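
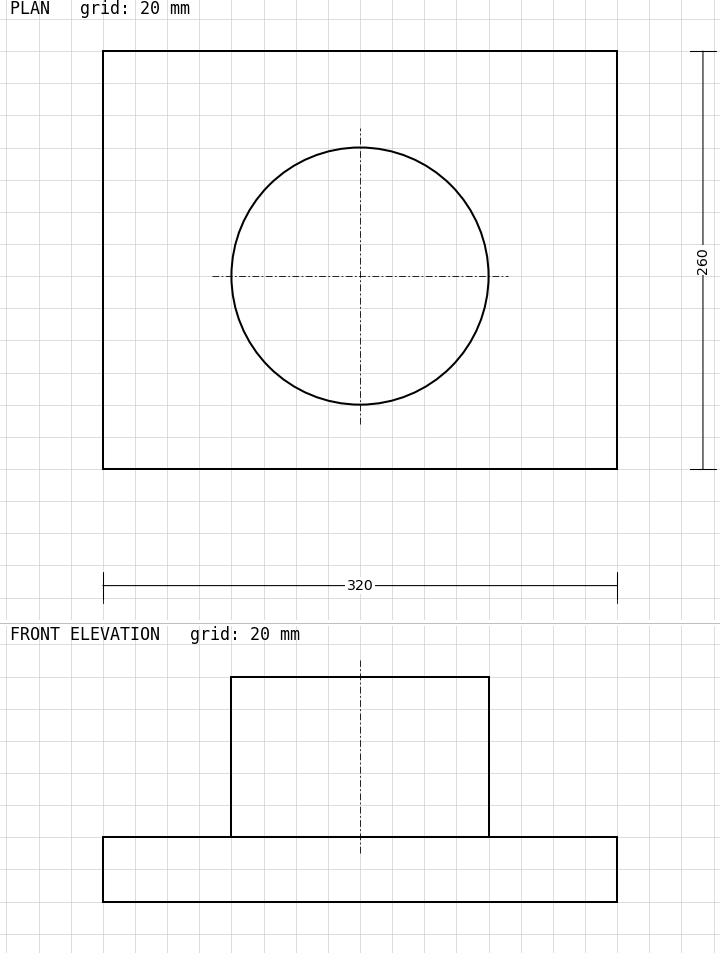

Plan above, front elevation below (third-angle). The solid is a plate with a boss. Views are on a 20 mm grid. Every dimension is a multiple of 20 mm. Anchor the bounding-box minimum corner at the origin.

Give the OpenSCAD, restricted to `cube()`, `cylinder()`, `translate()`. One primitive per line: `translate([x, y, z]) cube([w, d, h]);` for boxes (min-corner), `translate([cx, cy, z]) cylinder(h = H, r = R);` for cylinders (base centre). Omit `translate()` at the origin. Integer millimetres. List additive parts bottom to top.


cube([320, 260, 40]);
translate([160, 120, 40]) cylinder(h = 100, r = 80);


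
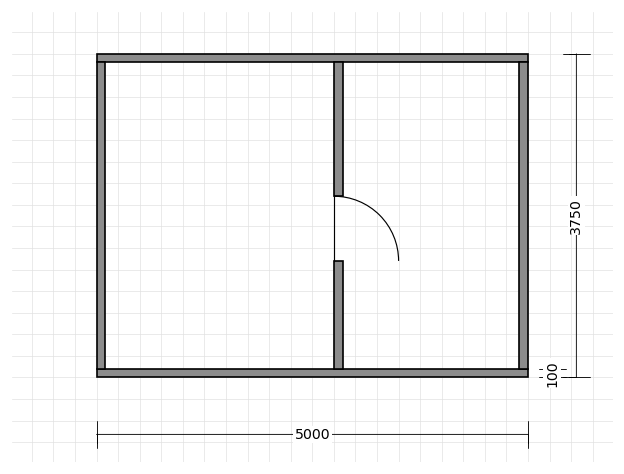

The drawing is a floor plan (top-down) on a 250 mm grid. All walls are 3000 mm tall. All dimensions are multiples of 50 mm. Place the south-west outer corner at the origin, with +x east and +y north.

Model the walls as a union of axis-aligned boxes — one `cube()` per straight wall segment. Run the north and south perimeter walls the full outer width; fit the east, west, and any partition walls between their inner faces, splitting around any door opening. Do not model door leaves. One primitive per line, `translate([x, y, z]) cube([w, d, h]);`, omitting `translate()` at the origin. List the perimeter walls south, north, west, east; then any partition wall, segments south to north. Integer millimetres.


cube([5000, 100, 3000]);
translate([0, 3650, 0]) cube([5000, 100, 3000]);
translate([0, 100, 0]) cube([100, 3550, 3000]);
translate([4900, 100, 0]) cube([100, 3550, 3000]);
translate([2750, 100, 0]) cube([100, 1250, 3000]);
translate([2750, 2100, 0]) cube([100, 1550, 3000]);


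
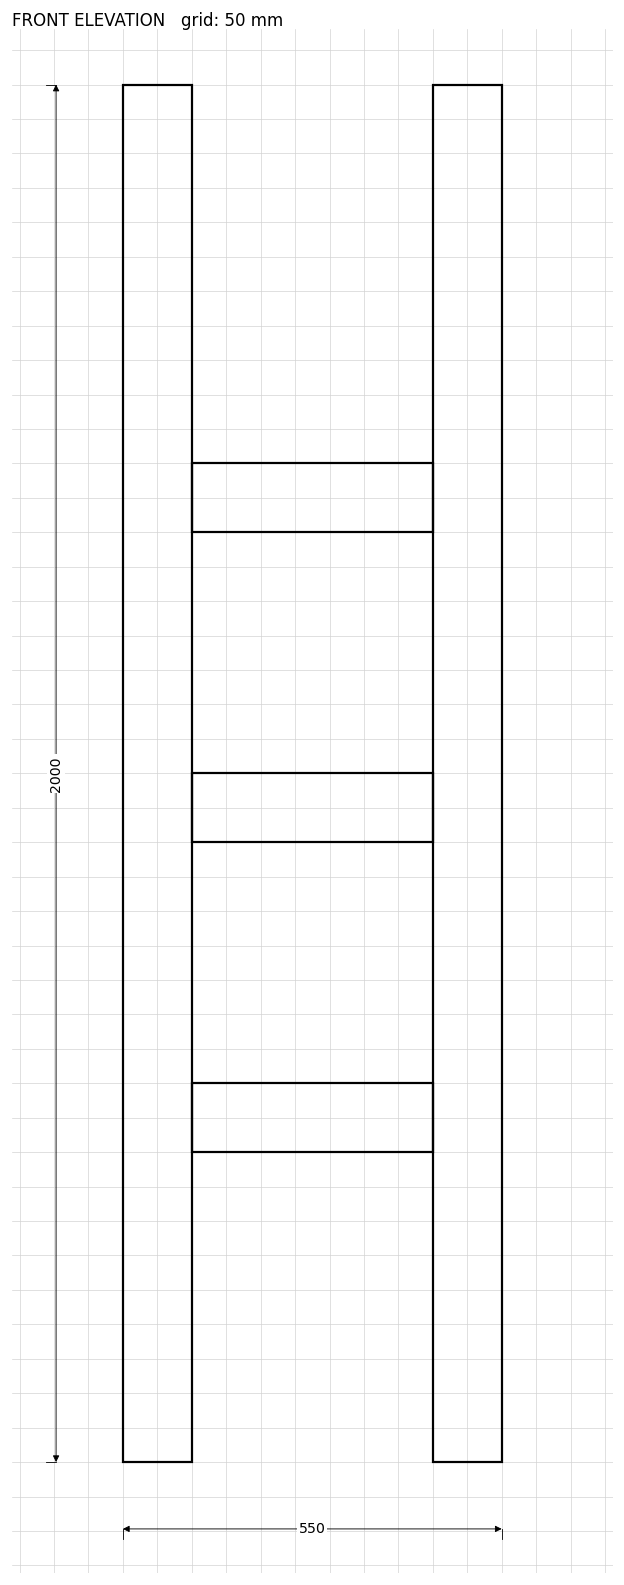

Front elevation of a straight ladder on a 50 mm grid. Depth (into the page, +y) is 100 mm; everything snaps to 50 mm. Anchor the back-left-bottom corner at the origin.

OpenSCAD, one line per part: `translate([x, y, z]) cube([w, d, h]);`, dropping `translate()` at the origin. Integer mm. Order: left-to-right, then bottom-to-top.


cube([100, 100, 2000]);
translate([100, 0, 450]) cube([350, 100, 100]);
translate([100, 0, 900]) cube([350, 100, 100]);
translate([100, 0, 1350]) cube([350, 100, 100]);
translate([450, 0, 0]) cube([100, 100, 2000]);


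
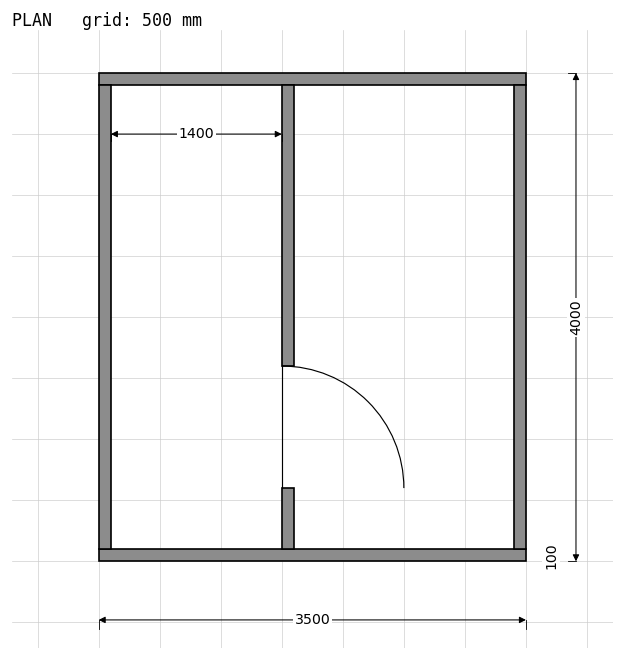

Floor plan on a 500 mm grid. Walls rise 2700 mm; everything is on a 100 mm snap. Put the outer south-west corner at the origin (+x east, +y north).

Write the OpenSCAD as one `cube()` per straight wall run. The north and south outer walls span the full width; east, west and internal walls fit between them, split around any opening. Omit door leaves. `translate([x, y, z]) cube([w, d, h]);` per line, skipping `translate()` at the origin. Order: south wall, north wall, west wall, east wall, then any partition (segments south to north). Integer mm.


cube([3500, 100, 2700]);
translate([0, 3900, 0]) cube([3500, 100, 2700]);
translate([0, 100, 0]) cube([100, 3800, 2700]);
translate([3400, 100, 0]) cube([100, 3800, 2700]);
translate([1500, 100, 0]) cube([100, 500, 2700]);
translate([1500, 1600, 0]) cube([100, 2300, 2700]);


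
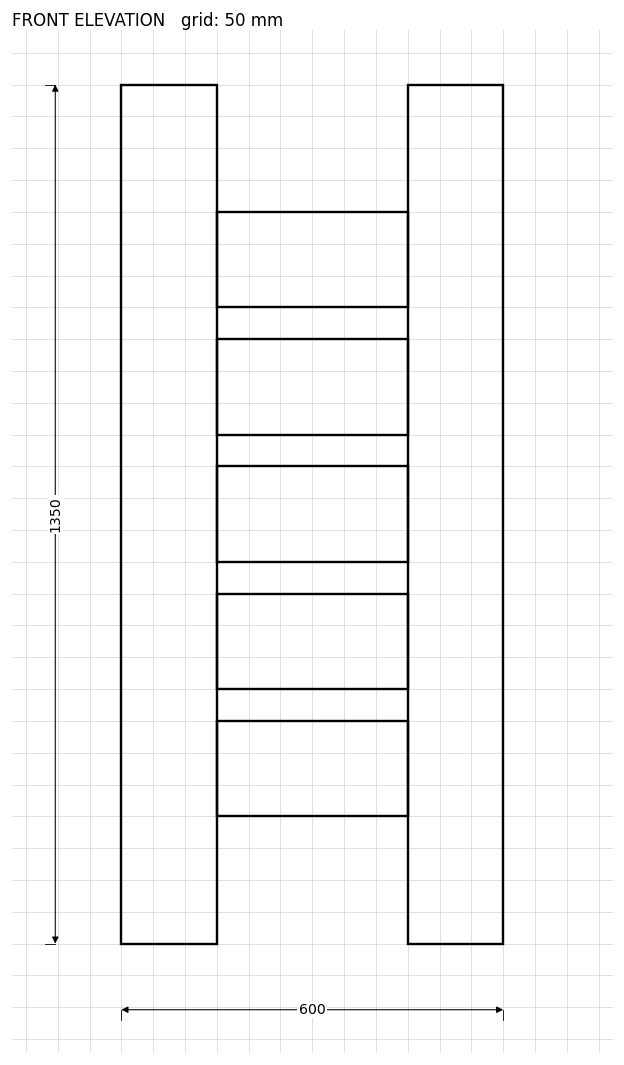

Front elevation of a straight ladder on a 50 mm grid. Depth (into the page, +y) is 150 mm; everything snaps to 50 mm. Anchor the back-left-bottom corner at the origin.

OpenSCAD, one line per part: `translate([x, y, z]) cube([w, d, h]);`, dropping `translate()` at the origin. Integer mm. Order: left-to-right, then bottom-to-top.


cube([150, 150, 1350]);
translate([150, 0, 200]) cube([300, 150, 150]);
translate([150, 0, 400]) cube([300, 150, 150]);
translate([150, 0, 600]) cube([300, 150, 150]);
translate([150, 0, 800]) cube([300, 150, 150]);
translate([150, 0, 1000]) cube([300, 150, 150]);
translate([450, 0, 0]) cube([150, 150, 1350]);


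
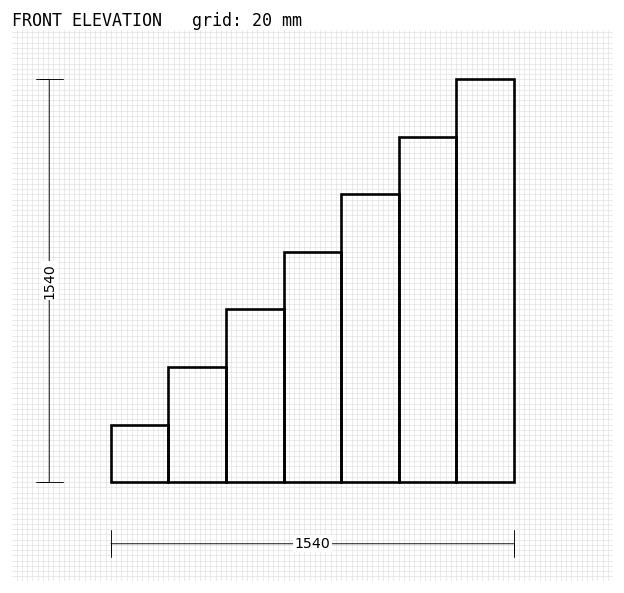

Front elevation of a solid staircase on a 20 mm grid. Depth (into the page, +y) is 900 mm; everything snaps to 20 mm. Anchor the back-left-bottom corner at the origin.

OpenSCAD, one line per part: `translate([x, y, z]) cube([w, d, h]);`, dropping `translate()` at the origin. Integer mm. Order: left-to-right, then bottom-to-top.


cube([220, 900, 220]);
translate([220, 0, 0]) cube([220, 900, 440]);
translate([440, 0, 0]) cube([220, 900, 660]);
translate([660, 0, 0]) cube([220, 900, 880]);
translate([880, 0, 0]) cube([220, 900, 1100]);
translate([1100, 0, 0]) cube([220, 900, 1320]);
translate([1320, 0, 0]) cube([220, 900, 1540]);


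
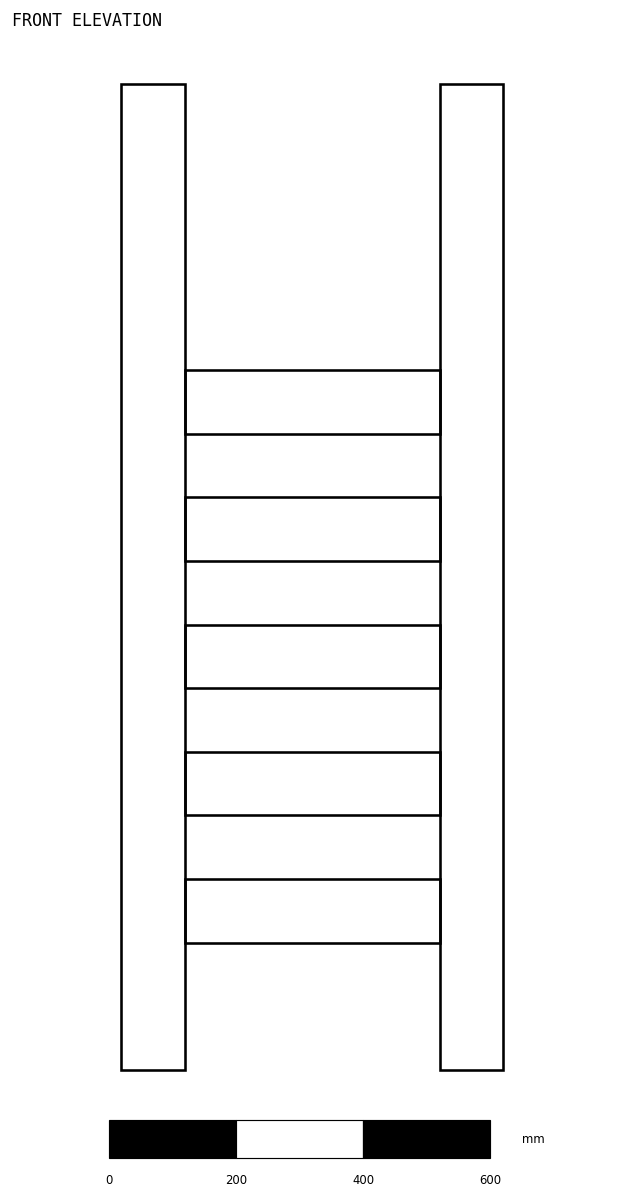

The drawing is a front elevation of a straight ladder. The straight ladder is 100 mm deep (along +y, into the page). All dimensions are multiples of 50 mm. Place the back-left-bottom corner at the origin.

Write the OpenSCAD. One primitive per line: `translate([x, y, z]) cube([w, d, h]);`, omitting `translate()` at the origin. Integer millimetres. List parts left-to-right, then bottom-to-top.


cube([100, 100, 1550]);
translate([100, 0, 200]) cube([400, 100, 100]);
translate([100, 0, 400]) cube([400, 100, 100]);
translate([100, 0, 600]) cube([400, 100, 100]);
translate([100, 0, 800]) cube([400, 100, 100]);
translate([100, 0, 1000]) cube([400, 100, 100]);
translate([500, 0, 0]) cube([100, 100, 1550]);


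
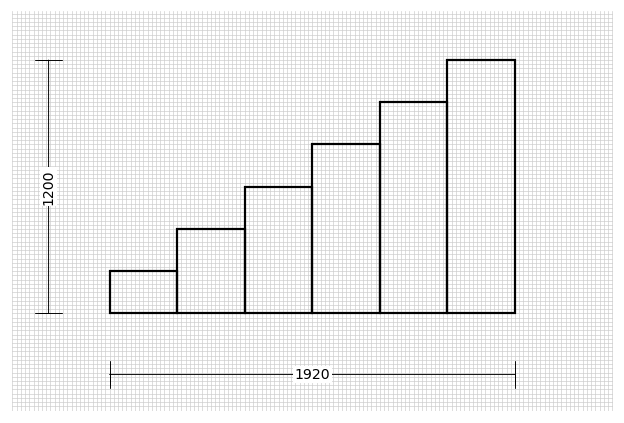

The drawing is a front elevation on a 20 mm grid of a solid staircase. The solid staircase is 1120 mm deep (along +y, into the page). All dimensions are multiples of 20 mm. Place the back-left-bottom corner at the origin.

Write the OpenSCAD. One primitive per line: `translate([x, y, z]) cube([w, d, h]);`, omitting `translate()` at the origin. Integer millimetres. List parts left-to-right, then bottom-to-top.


cube([320, 1120, 200]);
translate([320, 0, 0]) cube([320, 1120, 400]);
translate([640, 0, 0]) cube([320, 1120, 600]);
translate([960, 0, 0]) cube([320, 1120, 800]);
translate([1280, 0, 0]) cube([320, 1120, 1000]);
translate([1600, 0, 0]) cube([320, 1120, 1200]);


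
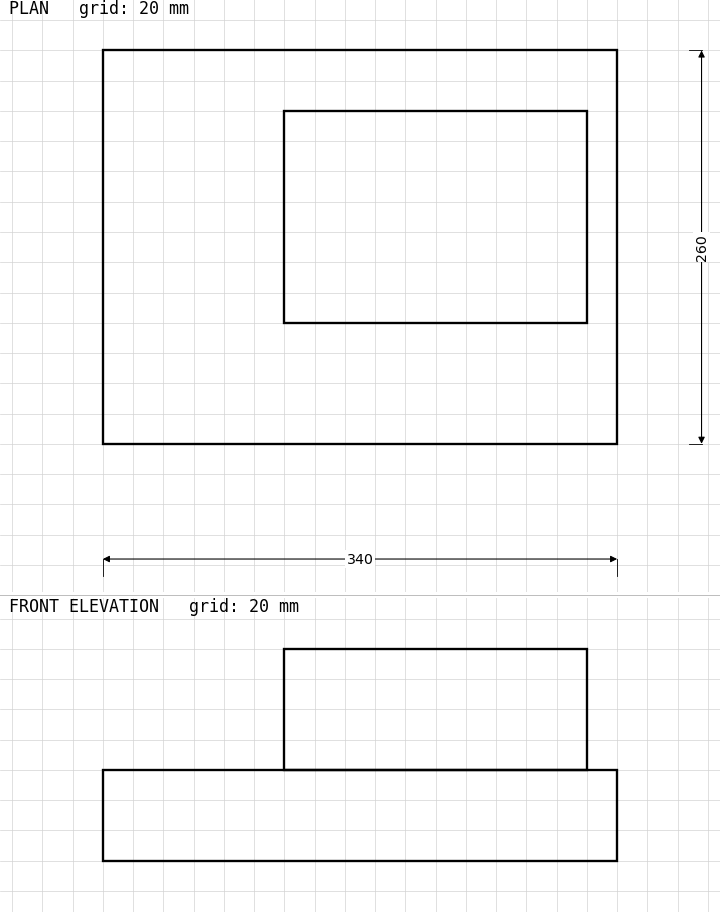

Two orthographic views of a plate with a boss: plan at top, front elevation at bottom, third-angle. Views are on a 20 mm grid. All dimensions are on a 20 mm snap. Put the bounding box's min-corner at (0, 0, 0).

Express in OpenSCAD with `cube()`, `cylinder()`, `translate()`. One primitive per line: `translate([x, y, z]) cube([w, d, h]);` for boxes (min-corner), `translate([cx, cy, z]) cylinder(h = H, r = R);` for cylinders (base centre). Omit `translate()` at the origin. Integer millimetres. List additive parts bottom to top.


cube([340, 260, 60]);
translate([120, 80, 60]) cube([200, 140, 80]);


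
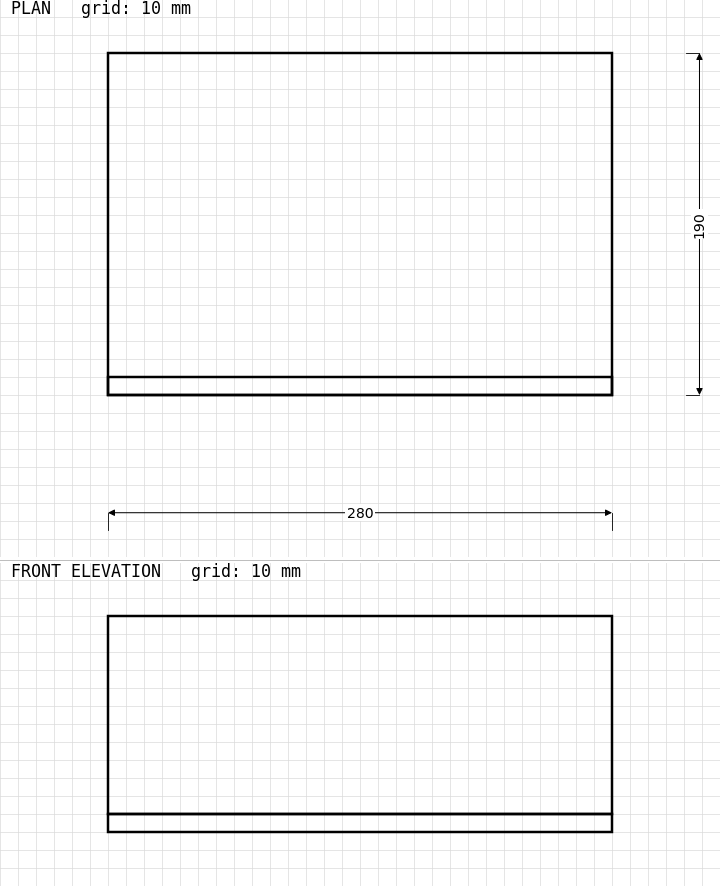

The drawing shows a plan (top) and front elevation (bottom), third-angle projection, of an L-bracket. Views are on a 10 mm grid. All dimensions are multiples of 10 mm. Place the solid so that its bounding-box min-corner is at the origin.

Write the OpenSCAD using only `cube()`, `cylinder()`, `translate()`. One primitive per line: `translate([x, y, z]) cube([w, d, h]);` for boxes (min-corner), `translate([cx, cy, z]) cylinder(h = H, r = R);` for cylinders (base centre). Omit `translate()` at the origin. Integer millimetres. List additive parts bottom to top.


cube([280, 190, 10]);
translate([0, 0, 10]) cube([280, 10, 110]);


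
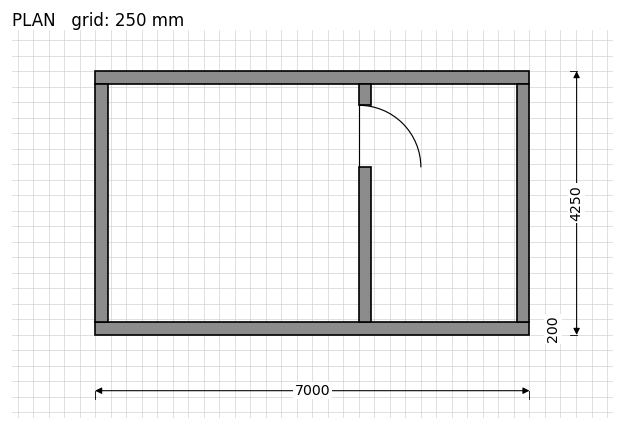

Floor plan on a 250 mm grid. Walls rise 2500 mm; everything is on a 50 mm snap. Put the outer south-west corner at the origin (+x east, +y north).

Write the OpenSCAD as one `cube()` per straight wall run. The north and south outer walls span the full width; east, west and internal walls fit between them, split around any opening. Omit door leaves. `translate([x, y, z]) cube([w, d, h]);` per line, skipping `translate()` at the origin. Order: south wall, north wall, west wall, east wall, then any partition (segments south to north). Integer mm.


cube([7000, 200, 2500]);
translate([0, 4050, 0]) cube([7000, 200, 2500]);
translate([0, 200, 0]) cube([200, 3850, 2500]);
translate([6800, 200, 0]) cube([200, 3850, 2500]);
translate([4250, 200, 0]) cube([200, 2500, 2500]);
translate([4250, 3700, 0]) cube([200, 350, 2500]);


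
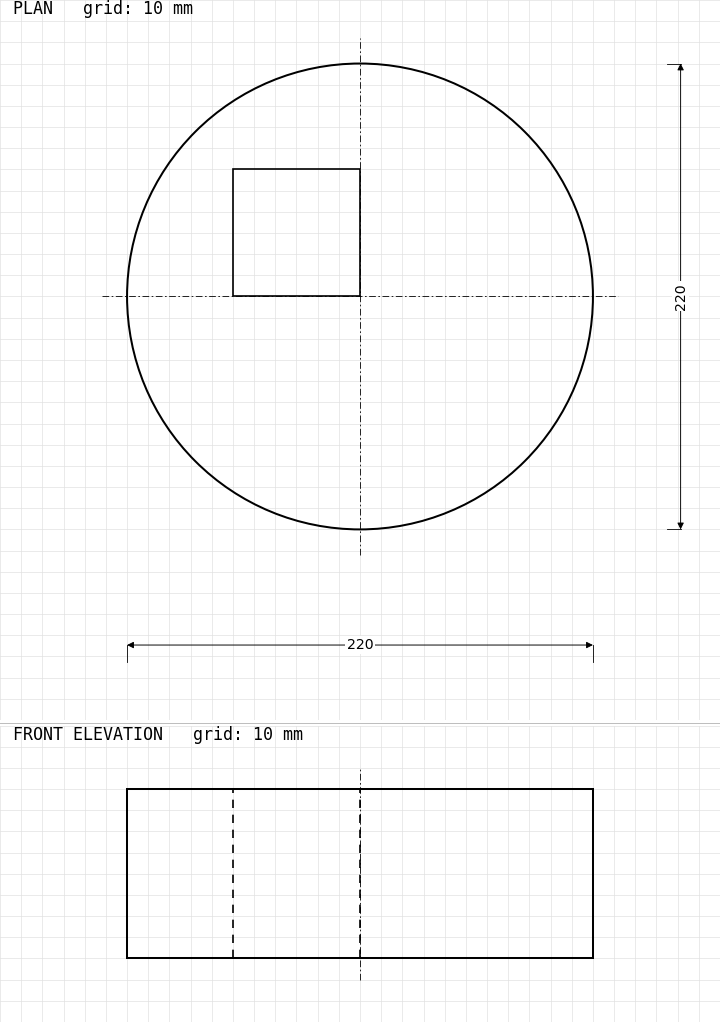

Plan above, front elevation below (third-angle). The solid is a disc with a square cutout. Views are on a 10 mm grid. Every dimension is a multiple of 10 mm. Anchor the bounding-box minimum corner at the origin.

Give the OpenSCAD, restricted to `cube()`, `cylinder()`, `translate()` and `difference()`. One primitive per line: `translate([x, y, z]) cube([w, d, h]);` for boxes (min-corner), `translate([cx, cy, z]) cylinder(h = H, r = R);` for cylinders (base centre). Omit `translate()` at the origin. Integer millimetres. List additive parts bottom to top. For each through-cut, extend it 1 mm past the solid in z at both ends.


difference() {
  translate([110, 110, 0]) cylinder(h = 80, r = 110);
  translate([50, 110, -1]) cube([60, 60, 82]);
}


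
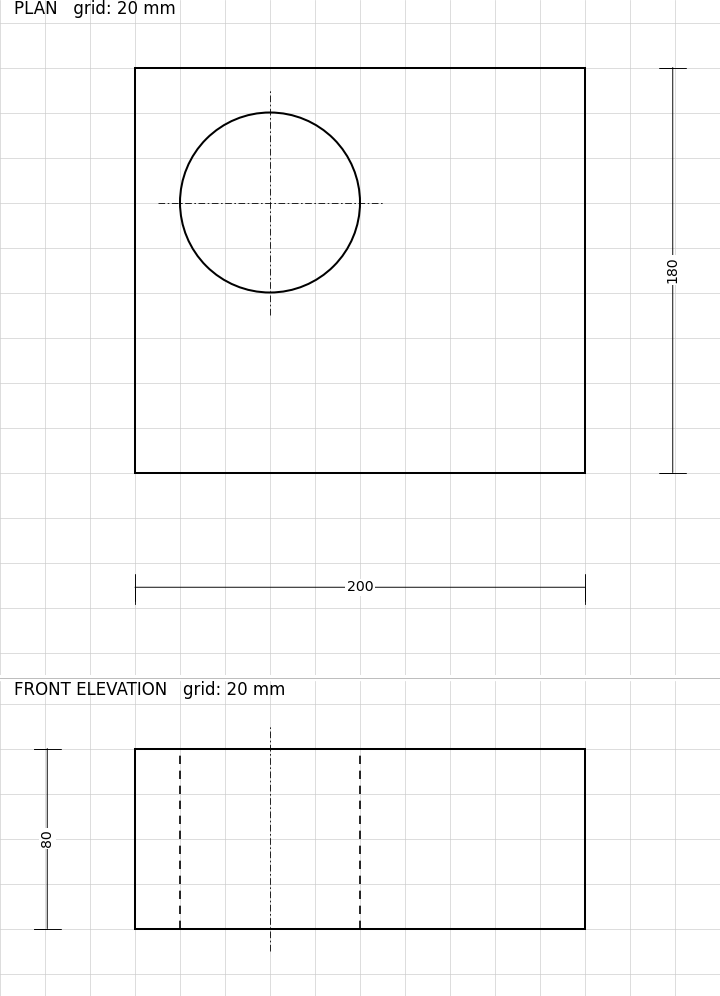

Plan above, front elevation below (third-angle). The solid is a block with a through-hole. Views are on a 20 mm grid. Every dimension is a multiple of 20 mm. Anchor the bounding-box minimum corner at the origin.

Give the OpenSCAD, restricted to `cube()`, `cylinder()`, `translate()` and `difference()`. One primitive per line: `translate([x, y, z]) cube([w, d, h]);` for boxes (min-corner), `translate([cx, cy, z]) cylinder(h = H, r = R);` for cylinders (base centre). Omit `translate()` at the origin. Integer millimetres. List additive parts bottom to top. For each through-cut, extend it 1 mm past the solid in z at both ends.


difference() {
  cube([200, 180, 80]);
  translate([60, 120, -1]) cylinder(h = 82, r = 40);
}


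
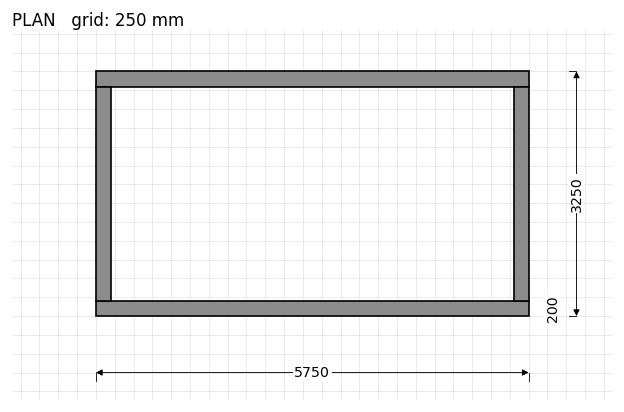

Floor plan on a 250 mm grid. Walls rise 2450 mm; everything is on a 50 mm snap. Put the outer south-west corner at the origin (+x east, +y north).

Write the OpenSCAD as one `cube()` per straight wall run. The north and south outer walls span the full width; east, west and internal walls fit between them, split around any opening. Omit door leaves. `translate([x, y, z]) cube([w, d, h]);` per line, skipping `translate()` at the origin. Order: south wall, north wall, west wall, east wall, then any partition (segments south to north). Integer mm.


cube([5750, 200, 2450]);
translate([0, 3050, 0]) cube([5750, 200, 2450]);
translate([0, 200, 0]) cube([200, 2850, 2450]);
translate([5550, 200, 0]) cube([200, 2850, 2450]);


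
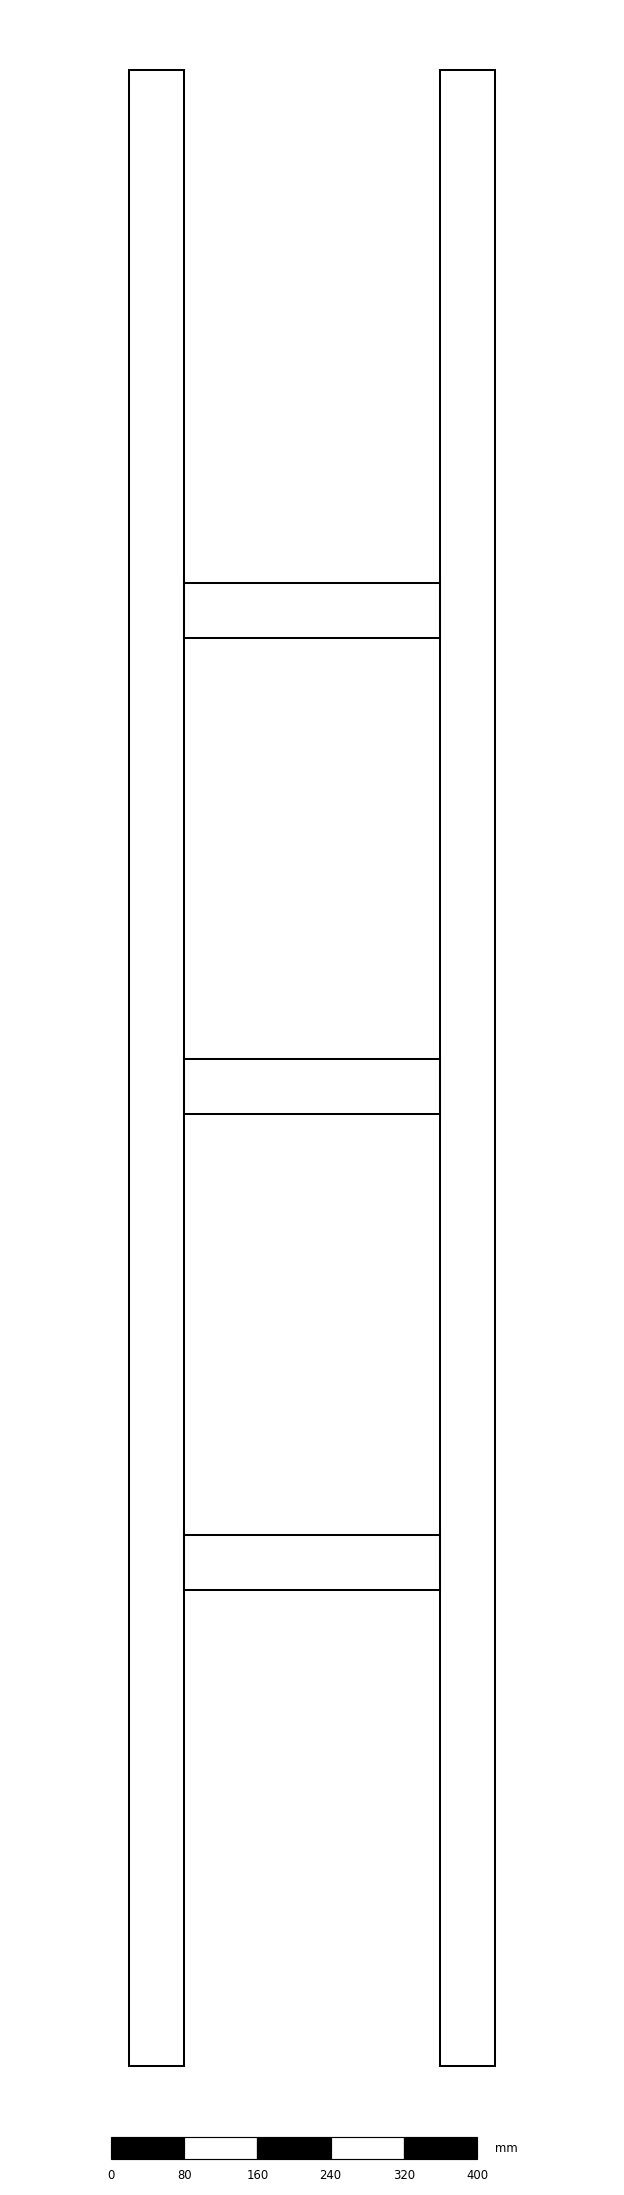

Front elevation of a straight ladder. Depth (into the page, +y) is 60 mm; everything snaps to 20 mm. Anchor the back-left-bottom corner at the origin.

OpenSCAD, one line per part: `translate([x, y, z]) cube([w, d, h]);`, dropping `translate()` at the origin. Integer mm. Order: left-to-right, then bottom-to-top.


cube([60, 60, 2180]);
translate([60, 0, 520]) cube([280, 60, 60]);
translate([60, 0, 1040]) cube([280, 60, 60]);
translate([60, 0, 1560]) cube([280, 60, 60]);
translate([340, 0, 0]) cube([60, 60, 2180]);


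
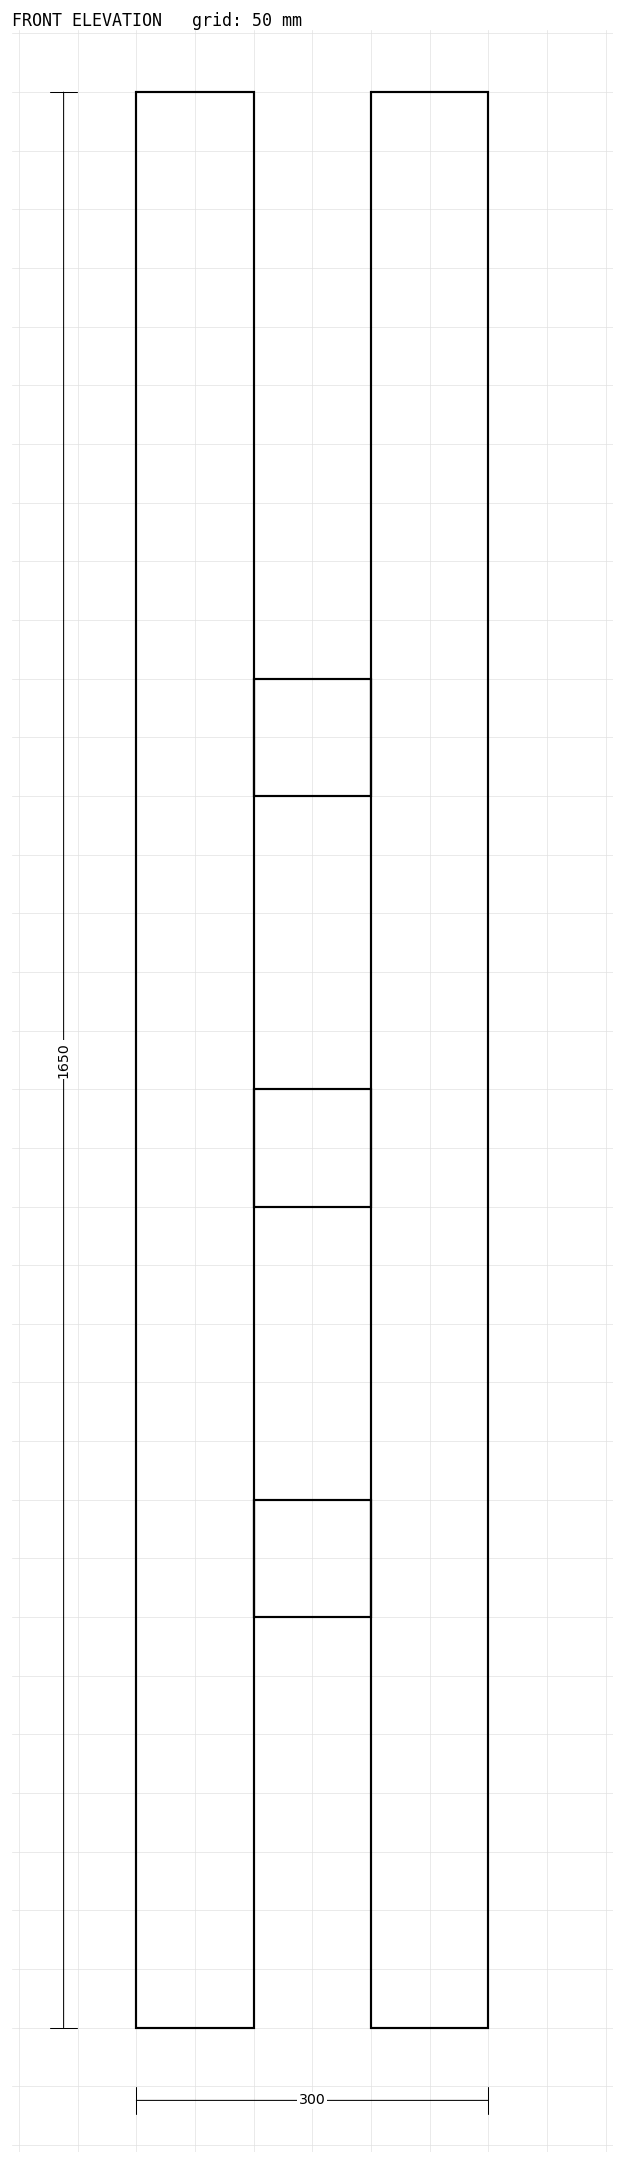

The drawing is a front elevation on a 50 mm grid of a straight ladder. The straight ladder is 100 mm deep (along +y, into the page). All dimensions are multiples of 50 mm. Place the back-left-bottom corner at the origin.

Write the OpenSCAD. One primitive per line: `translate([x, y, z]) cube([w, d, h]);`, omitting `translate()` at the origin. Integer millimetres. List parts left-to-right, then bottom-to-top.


cube([100, 100, 1650]);
translate([100, 0, 350]) cube([100, 100, 100]);
translate([100, 0, 700]) cube([100, 100, 100]);
translate([100, 0, 1050]) cube([100, 100, 100]);
translate([200, 0, 0]) cube([100, 100, 1650]);


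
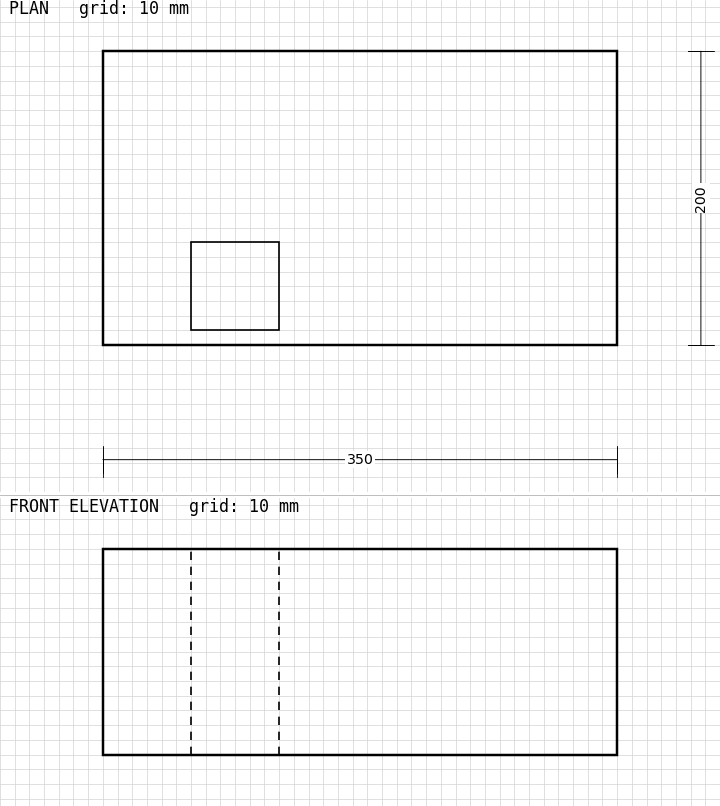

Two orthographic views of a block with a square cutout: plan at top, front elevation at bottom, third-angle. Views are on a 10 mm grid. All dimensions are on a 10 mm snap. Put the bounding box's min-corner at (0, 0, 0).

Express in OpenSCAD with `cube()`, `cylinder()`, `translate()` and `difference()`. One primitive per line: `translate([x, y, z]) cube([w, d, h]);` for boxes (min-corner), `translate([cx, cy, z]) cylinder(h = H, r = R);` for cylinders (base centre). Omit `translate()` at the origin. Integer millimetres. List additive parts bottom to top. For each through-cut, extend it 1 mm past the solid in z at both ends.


difference() {
  cube([350, 200, 140]);
  translate([60, 10, -1]) cube([60, 60, 142]);
}


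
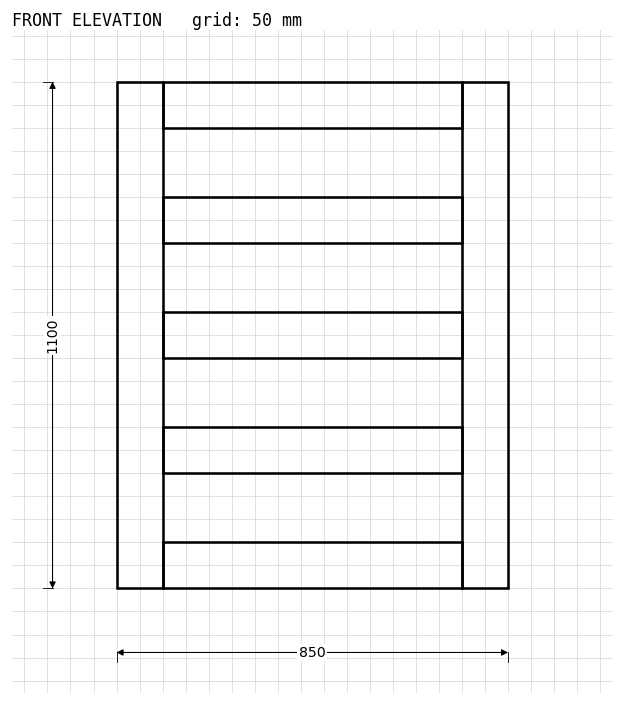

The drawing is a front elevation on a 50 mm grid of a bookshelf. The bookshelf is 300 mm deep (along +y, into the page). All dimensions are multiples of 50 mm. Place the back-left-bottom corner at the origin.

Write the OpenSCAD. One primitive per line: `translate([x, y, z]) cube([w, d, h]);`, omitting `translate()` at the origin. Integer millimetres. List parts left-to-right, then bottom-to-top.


cube([100, 300, 1100]);
translate([100, 0, 0]) cube([650, 300, 100]);
translate([100, 0, 250]) cube([650, 300, 100]);
translate([100, 0, 500]) cube([650, 300, 100]);
translate([100, 0, 750]) cube([650, 300, 100]);
translate([100, 0, 1000]) cube([650, 300, 100]);
translate([750, 0, 0]) cube([100, 300, 1100]);


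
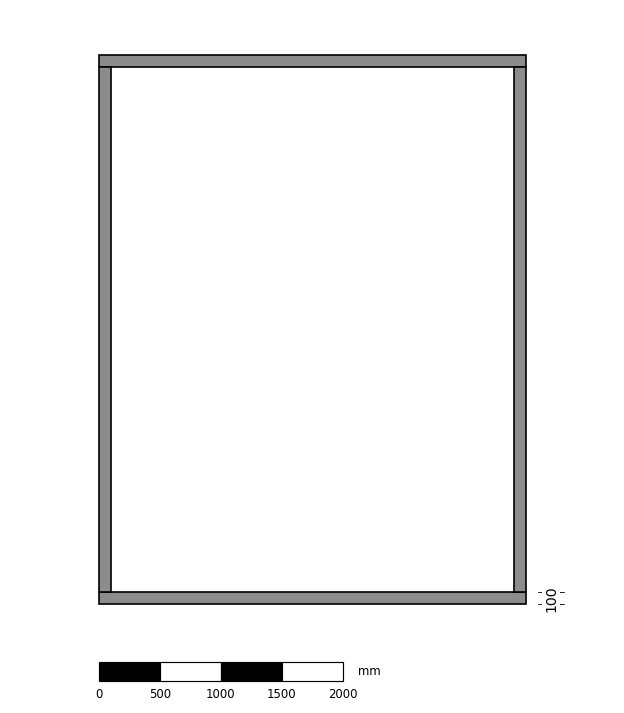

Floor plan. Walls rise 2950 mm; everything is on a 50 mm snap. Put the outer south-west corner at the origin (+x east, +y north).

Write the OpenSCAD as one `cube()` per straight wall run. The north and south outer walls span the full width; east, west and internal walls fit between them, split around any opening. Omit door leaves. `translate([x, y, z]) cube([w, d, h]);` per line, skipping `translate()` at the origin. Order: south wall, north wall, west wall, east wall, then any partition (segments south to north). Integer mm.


cube([3500, 100, 2950]);
translate([0, 4400, 0]) cube([3500, 100, 2950]);
translate([0, 100, 0]) cube([100, 4300, 2950]);
translate([3400, 100, 0]) cube([100, 4300, 2950]);


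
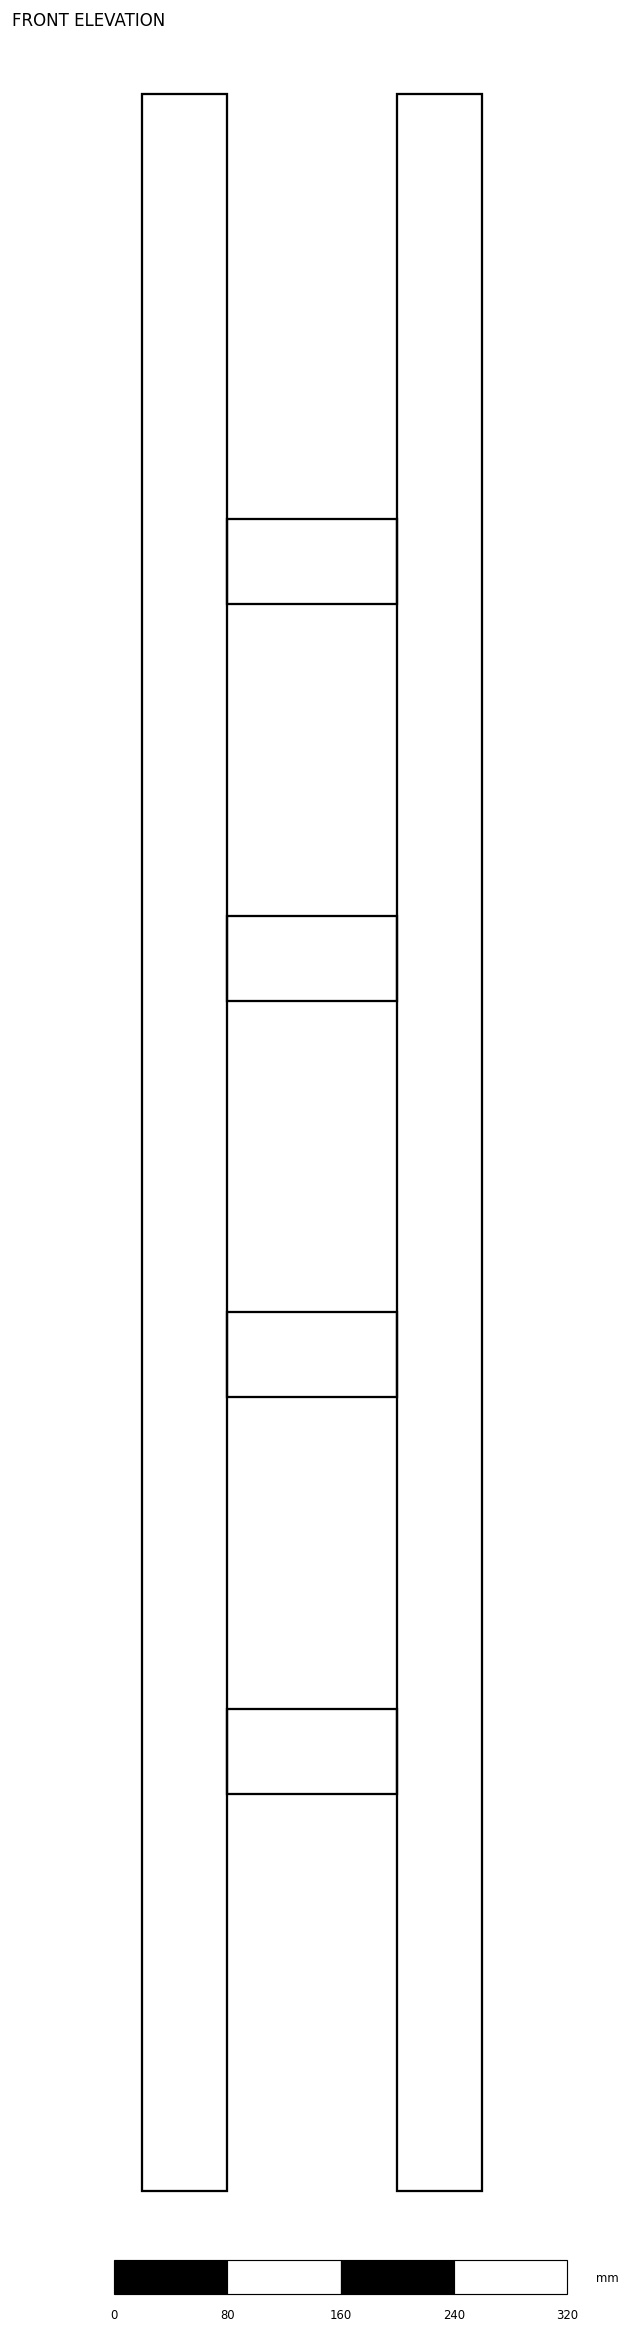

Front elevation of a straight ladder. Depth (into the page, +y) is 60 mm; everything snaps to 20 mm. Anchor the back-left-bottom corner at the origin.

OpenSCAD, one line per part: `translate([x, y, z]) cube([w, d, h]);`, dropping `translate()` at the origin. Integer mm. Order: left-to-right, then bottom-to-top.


cube([60, 60, 1480]);
translate([60, 0, 280]) cube([120, 60, 60]);
translate([60, 0, 560]) cube([120, 60, 60]);
translate([60, 0, 840]) cube([120, 60, 60]);
translate([60, 0, 1120]) cube([120, 60, 60]);
translate([180, 0, 0]) cube([60, 60, 1480]);


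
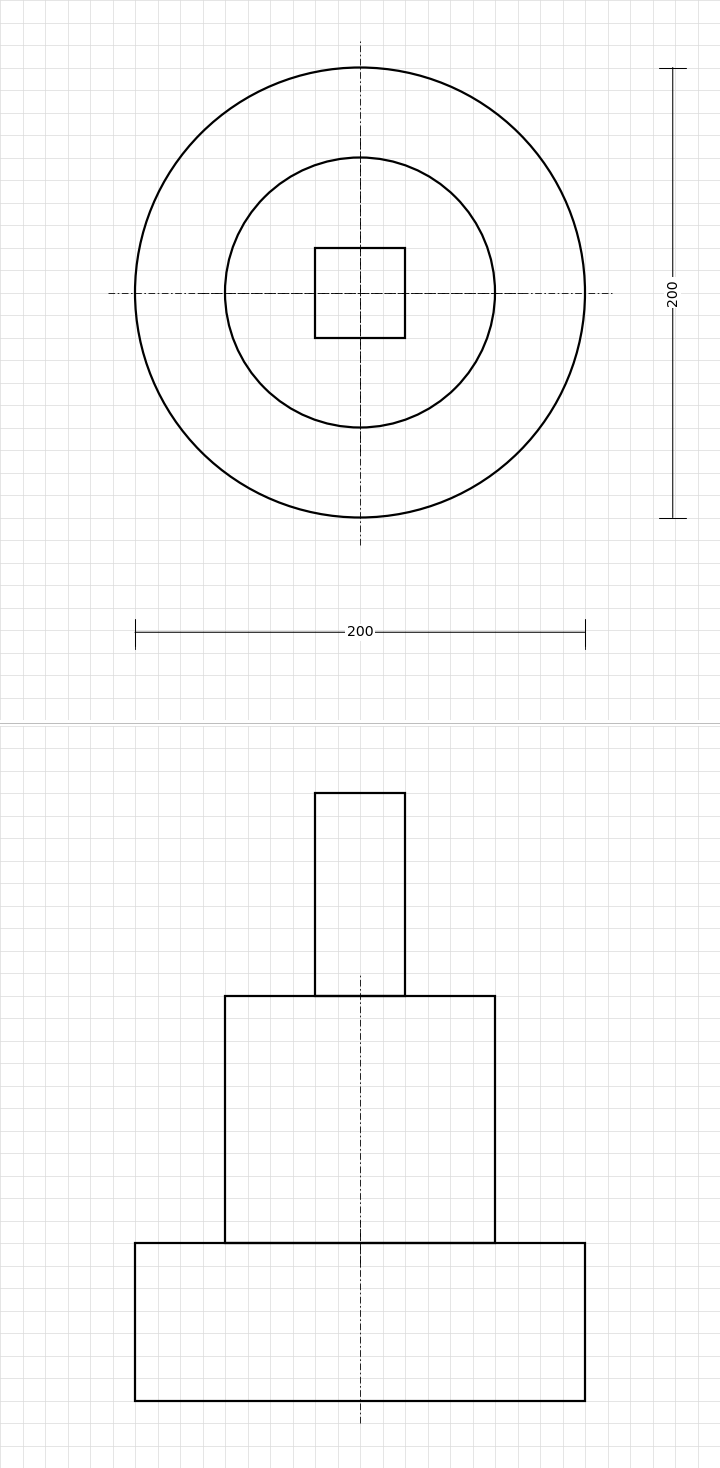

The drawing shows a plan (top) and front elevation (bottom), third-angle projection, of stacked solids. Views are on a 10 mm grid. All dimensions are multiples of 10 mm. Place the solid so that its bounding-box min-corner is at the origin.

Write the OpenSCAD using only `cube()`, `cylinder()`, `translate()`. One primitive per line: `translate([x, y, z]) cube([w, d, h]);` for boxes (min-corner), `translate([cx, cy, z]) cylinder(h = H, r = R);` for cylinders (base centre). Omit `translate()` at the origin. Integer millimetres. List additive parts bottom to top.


translate([100, 100, 0]) cylinder(h = 70, r = 100);
translate([100, 100, 70]) cylinder(h = 110, r = 60);
translate([80, 80, 180]) cube([40, 40, 90]);


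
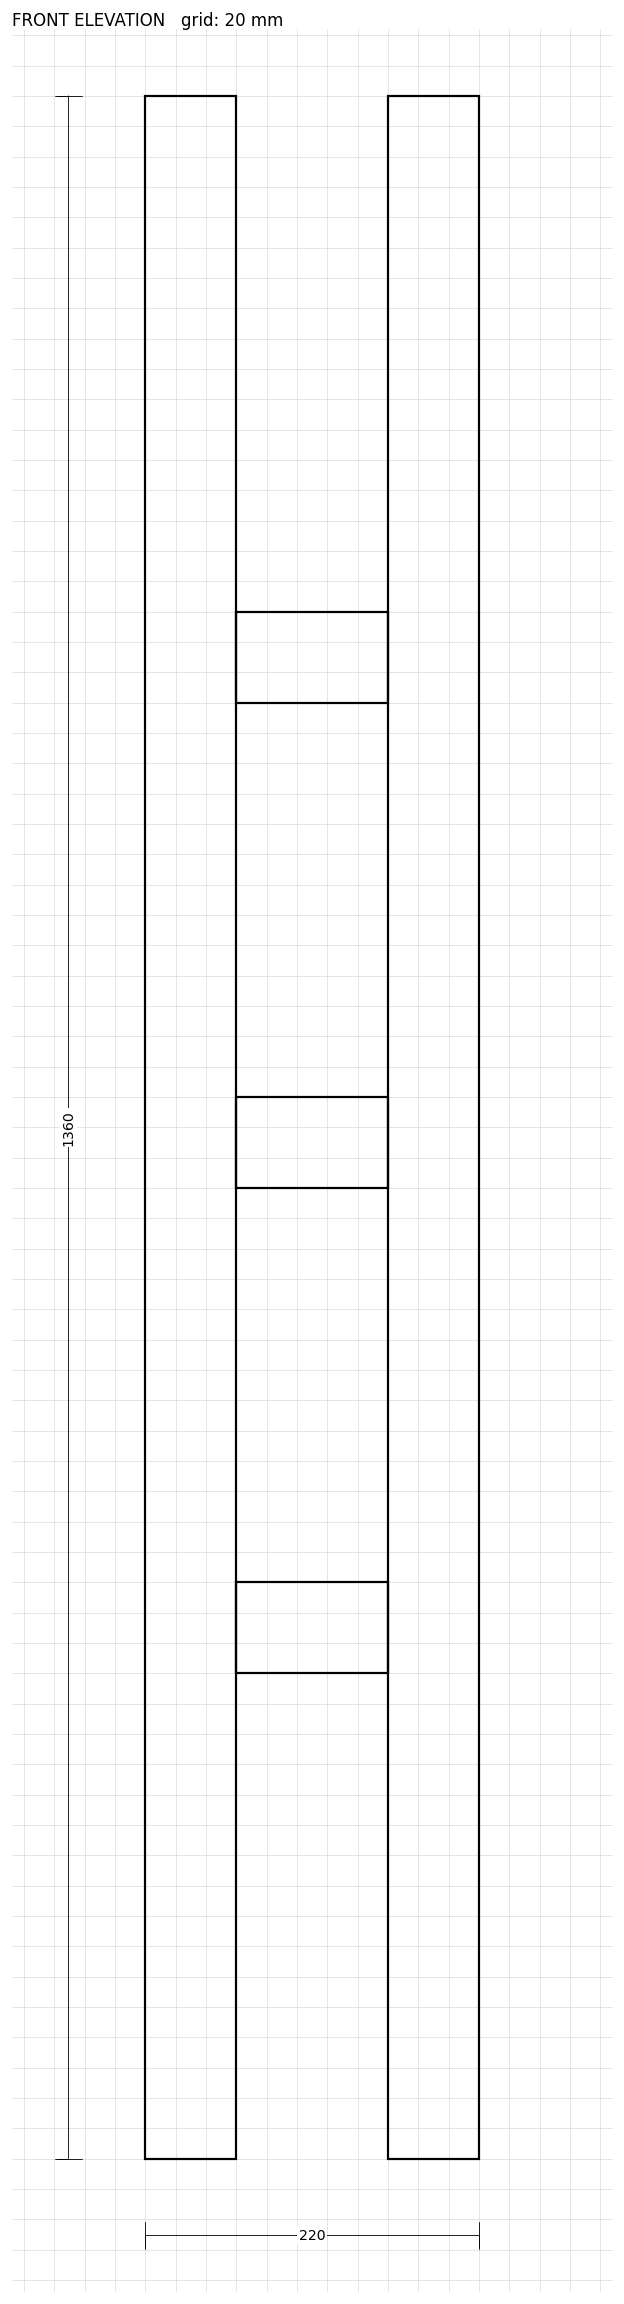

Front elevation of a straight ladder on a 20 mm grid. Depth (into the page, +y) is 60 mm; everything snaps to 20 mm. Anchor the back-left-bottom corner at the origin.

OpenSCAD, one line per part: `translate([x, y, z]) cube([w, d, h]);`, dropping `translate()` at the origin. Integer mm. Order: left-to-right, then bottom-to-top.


cube([60, 60, 1360]);
translate([60, 0, 320]) cube([100, 60, 60]);
translate([60, 0, 640]) cube([100, 60, 60]);
translate([60, 0, 960]) cube([100, 60, 60]);
translate([160, 0, 0]) cube([60, 60, 1360]);


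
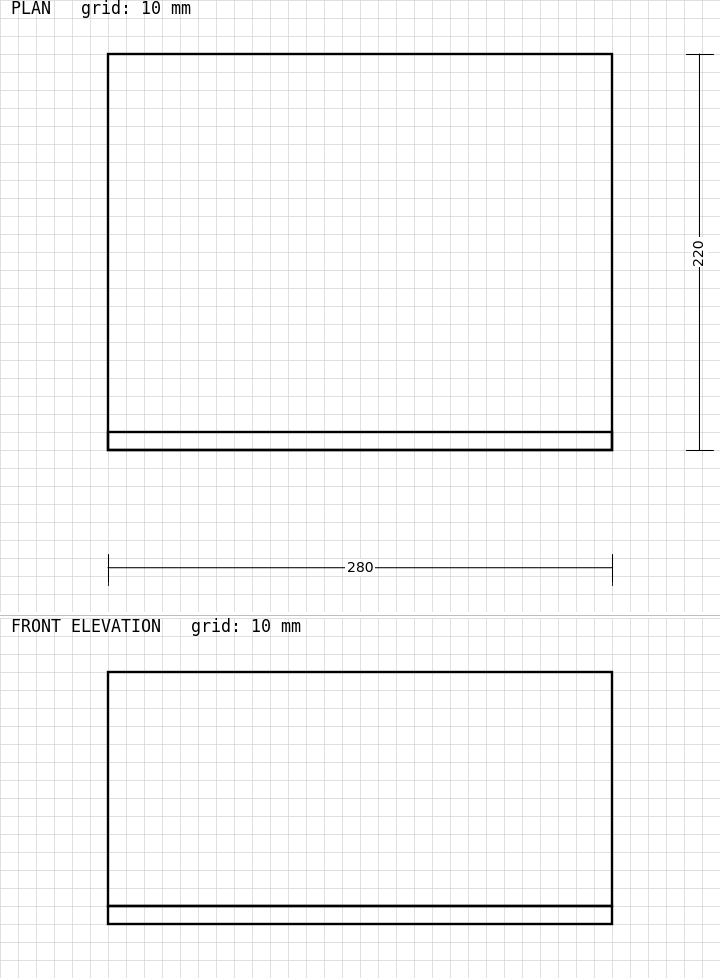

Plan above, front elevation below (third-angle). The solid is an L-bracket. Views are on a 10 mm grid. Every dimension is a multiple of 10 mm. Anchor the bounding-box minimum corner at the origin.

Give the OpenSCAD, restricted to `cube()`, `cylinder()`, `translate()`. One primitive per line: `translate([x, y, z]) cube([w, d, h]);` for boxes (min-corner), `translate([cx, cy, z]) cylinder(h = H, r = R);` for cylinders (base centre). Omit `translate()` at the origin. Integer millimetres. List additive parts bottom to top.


cube([280, 220, 10]);
translate([0, 0, 10]) cube([280, 10, 130]);


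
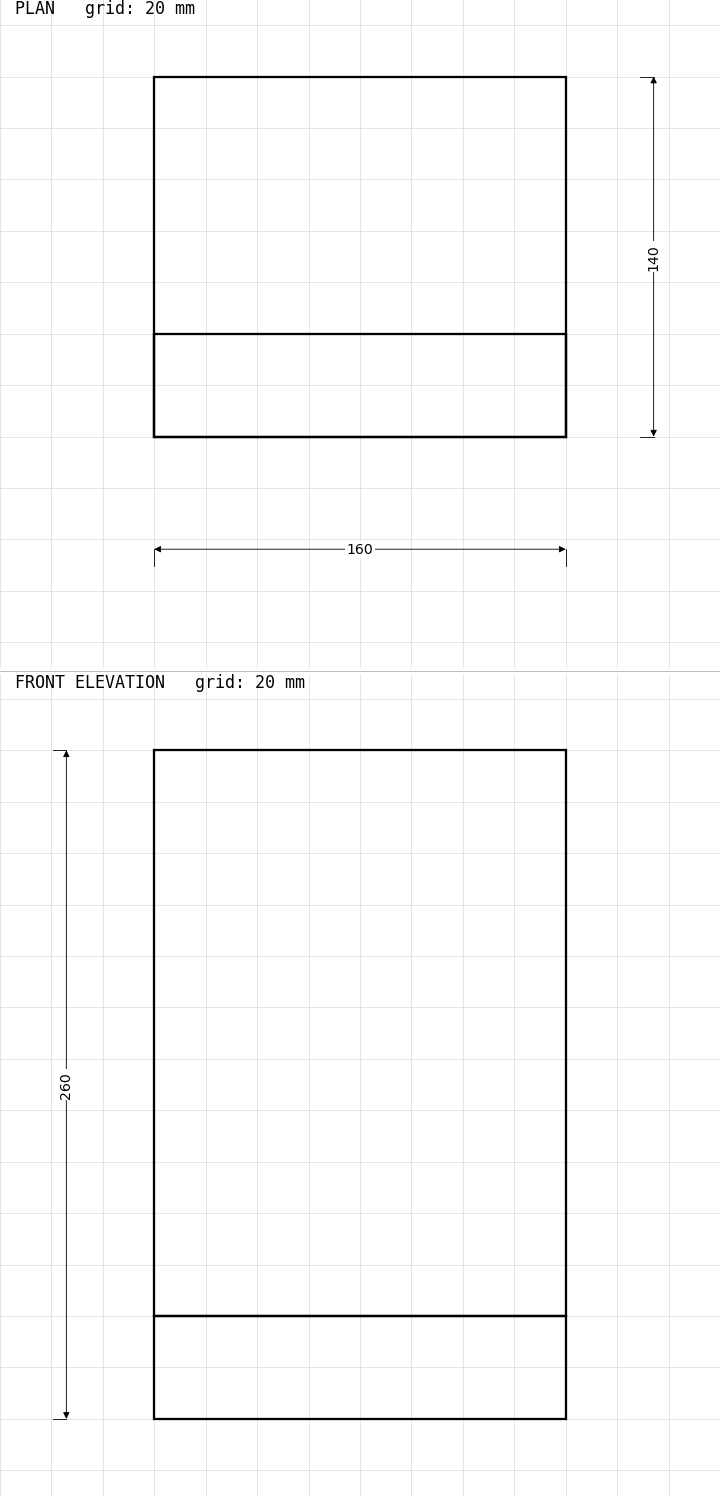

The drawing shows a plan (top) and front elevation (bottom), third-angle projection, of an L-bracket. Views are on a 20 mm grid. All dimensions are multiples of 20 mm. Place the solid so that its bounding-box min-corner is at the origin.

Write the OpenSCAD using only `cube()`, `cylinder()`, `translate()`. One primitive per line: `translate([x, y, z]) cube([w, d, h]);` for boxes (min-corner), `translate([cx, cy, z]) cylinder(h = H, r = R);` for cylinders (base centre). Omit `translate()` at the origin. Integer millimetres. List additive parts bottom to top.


cube([160, 140, 40]);
translate([0, 0, 40]) cube([160, 40, 220]);


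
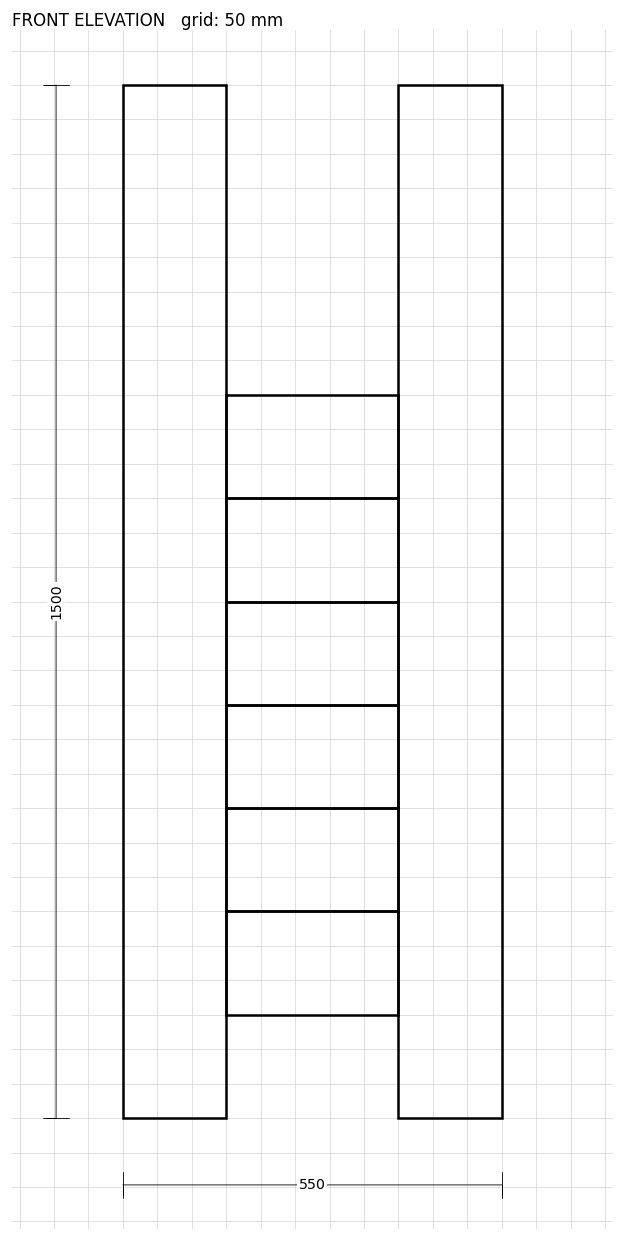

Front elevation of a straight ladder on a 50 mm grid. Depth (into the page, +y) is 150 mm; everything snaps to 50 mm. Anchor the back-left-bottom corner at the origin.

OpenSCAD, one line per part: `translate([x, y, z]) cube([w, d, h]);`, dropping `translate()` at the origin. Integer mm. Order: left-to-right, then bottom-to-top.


cube([150, 150, 1500]);
translate([150, 0, 150]) cube([250, 150, 150]);
translate([150, 0, 300]) cube([250, 150, 150]);
translate([150, 0, 450]) cube([250, 150, 150]);
translate([150, 0, 600]) cube([250, 150, 150]);
translate([150, 0, 750]) cube([250, 150, 150]);
translate([150, 0, 900]) cube([250, 150, 150]);
translate([400, 0, 0]) cube([150, 150, 1500]);


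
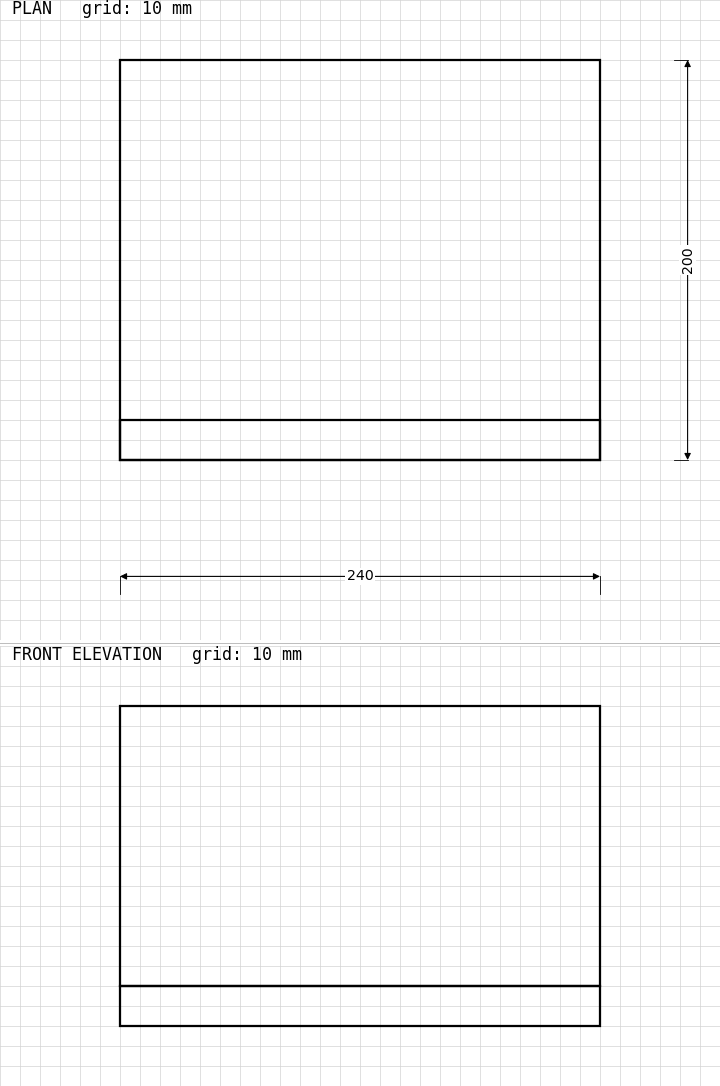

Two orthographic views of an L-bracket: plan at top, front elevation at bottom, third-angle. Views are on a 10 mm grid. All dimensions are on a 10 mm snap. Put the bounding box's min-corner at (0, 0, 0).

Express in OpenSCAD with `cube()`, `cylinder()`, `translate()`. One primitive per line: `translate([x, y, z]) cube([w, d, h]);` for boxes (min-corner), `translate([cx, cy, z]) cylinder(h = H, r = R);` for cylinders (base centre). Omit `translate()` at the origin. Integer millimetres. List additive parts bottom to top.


cube([240, 200, 20]);
translate([0, 0, 20]) cube([240, 20, 140]);


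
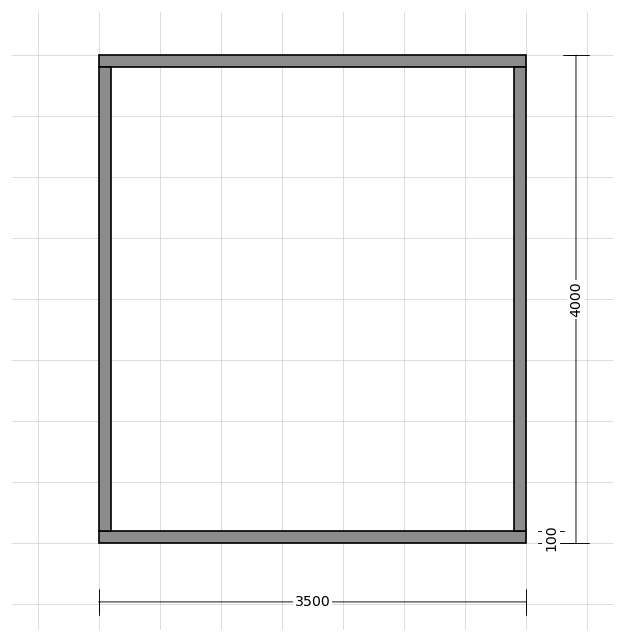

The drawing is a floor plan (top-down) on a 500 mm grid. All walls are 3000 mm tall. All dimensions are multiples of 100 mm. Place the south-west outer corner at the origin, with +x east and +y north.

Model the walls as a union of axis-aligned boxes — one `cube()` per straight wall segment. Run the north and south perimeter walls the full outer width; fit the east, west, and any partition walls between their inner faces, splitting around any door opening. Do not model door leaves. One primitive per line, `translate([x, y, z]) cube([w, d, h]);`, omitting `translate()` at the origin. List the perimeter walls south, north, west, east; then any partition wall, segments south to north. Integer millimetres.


cube([3500, 100, 3000]);
translate([0, 3900, 0]) cube([3500, 100, 3000]);
translate([0, 100, 0]) cube([100, 3800, 3000]);
translate([3400, 100, 0]) cube([100, 3800, 3000]);


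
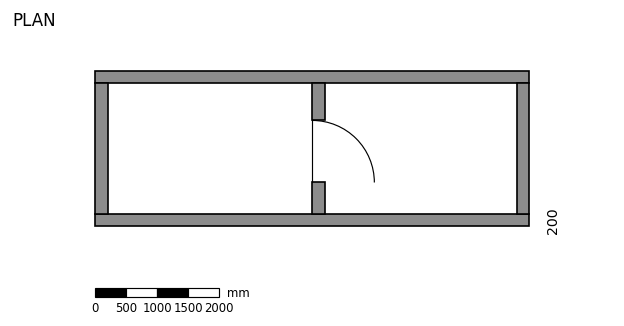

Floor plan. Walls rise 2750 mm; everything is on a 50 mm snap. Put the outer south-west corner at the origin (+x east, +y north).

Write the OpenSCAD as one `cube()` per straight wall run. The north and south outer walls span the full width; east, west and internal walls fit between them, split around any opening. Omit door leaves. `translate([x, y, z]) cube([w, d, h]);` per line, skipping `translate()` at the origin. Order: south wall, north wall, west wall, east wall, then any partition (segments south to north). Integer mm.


cube([7000, 200, 2750]);
translate([0, 2300, 0]) cube([7000, 200, 2750]);
translate([0, 200, 0]) cube([200, 2100, 2750]);
translate([6800, 200, 0]) cube([200, 2100, 2750]);
translate([3500, 200, 0]) cube([200, 500, 2750]);
translate([3500, 1700, 0]) cube([200, 600, 2750]);


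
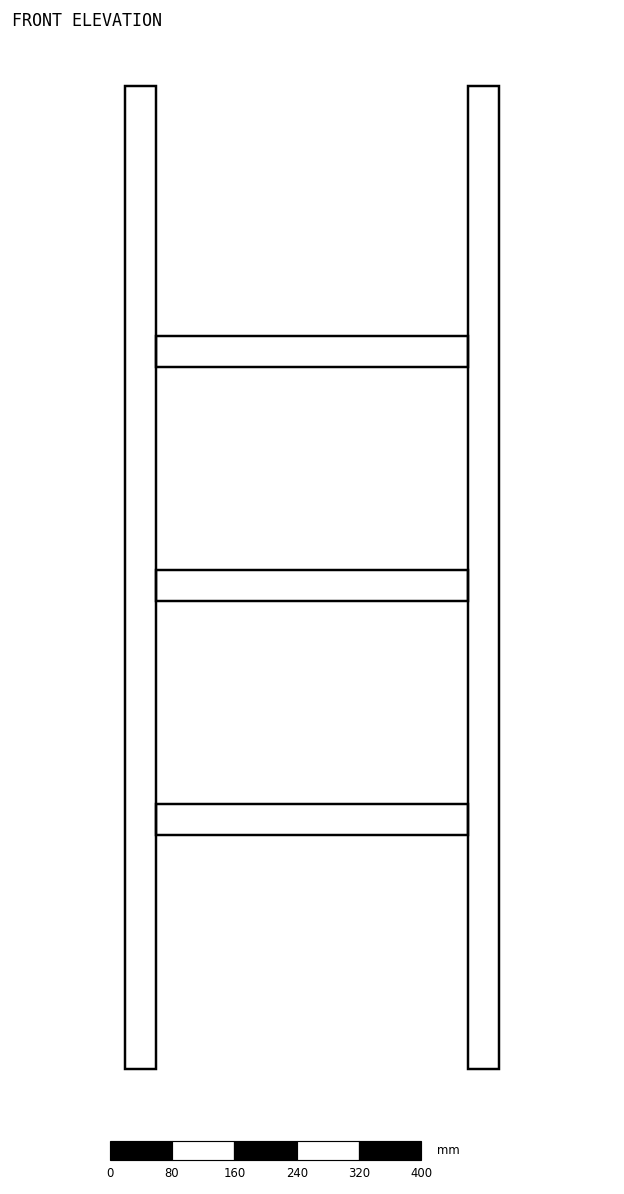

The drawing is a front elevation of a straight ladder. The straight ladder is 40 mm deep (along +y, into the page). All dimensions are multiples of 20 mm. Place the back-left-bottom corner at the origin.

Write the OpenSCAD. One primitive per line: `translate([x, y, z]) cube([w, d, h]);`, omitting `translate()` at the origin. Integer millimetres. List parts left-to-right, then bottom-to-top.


cube([40, 40, 1260]);
translate([40, 0, 300]) cube([400, 40, 40]);
translate([40, 0, 600]) cube([400, 40, 40]);
translate([40, 0, 900]) cube([400, 40, 40]);
translate([440, 0, 0]) cube([40, 40, 1260]);


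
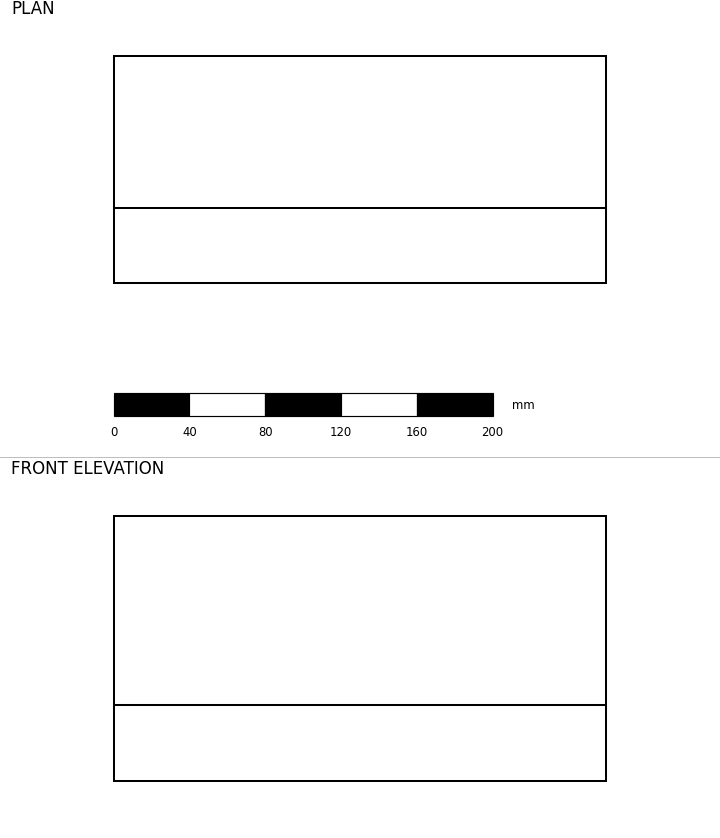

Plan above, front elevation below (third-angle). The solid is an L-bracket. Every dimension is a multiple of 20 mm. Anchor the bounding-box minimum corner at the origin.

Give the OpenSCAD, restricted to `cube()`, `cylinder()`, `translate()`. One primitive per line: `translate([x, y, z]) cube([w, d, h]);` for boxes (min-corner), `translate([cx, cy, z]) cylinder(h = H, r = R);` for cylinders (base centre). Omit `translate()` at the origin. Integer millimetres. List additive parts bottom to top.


cube([260, 120, 40]);
translate([0, 0, 40]) cube([260, 40, 100]);


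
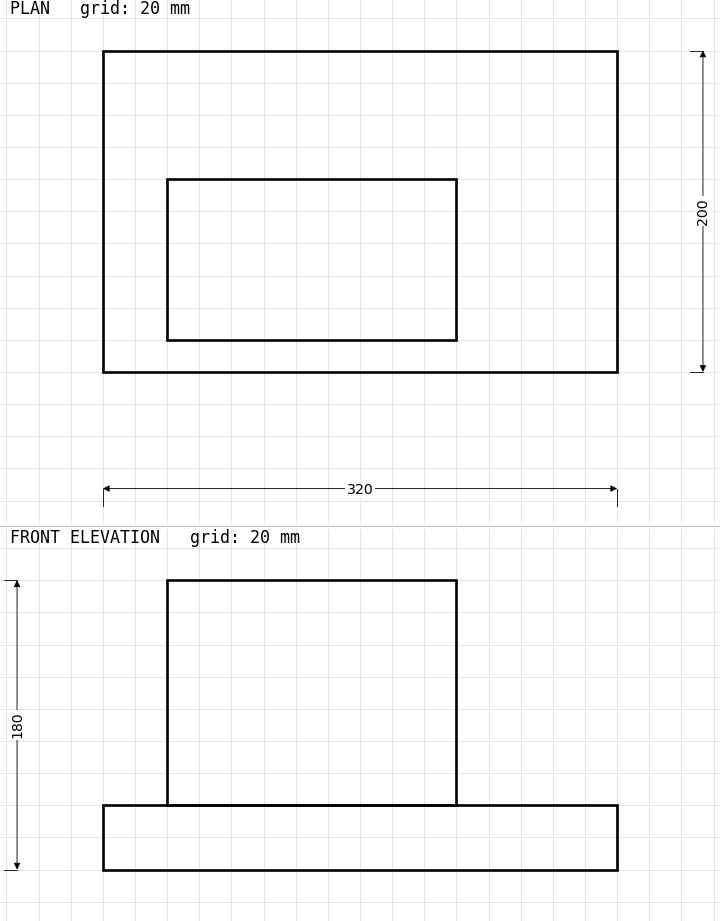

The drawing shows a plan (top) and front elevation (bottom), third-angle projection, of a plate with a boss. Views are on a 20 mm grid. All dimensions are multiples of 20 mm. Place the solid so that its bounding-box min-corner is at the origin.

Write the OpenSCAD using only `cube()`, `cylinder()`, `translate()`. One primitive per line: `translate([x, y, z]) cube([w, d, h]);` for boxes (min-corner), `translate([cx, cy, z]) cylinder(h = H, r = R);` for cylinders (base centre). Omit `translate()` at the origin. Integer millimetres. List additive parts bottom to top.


cube([320, 200, 40]);
translate([40, 20, 40]) cube([180, 100, 140]);


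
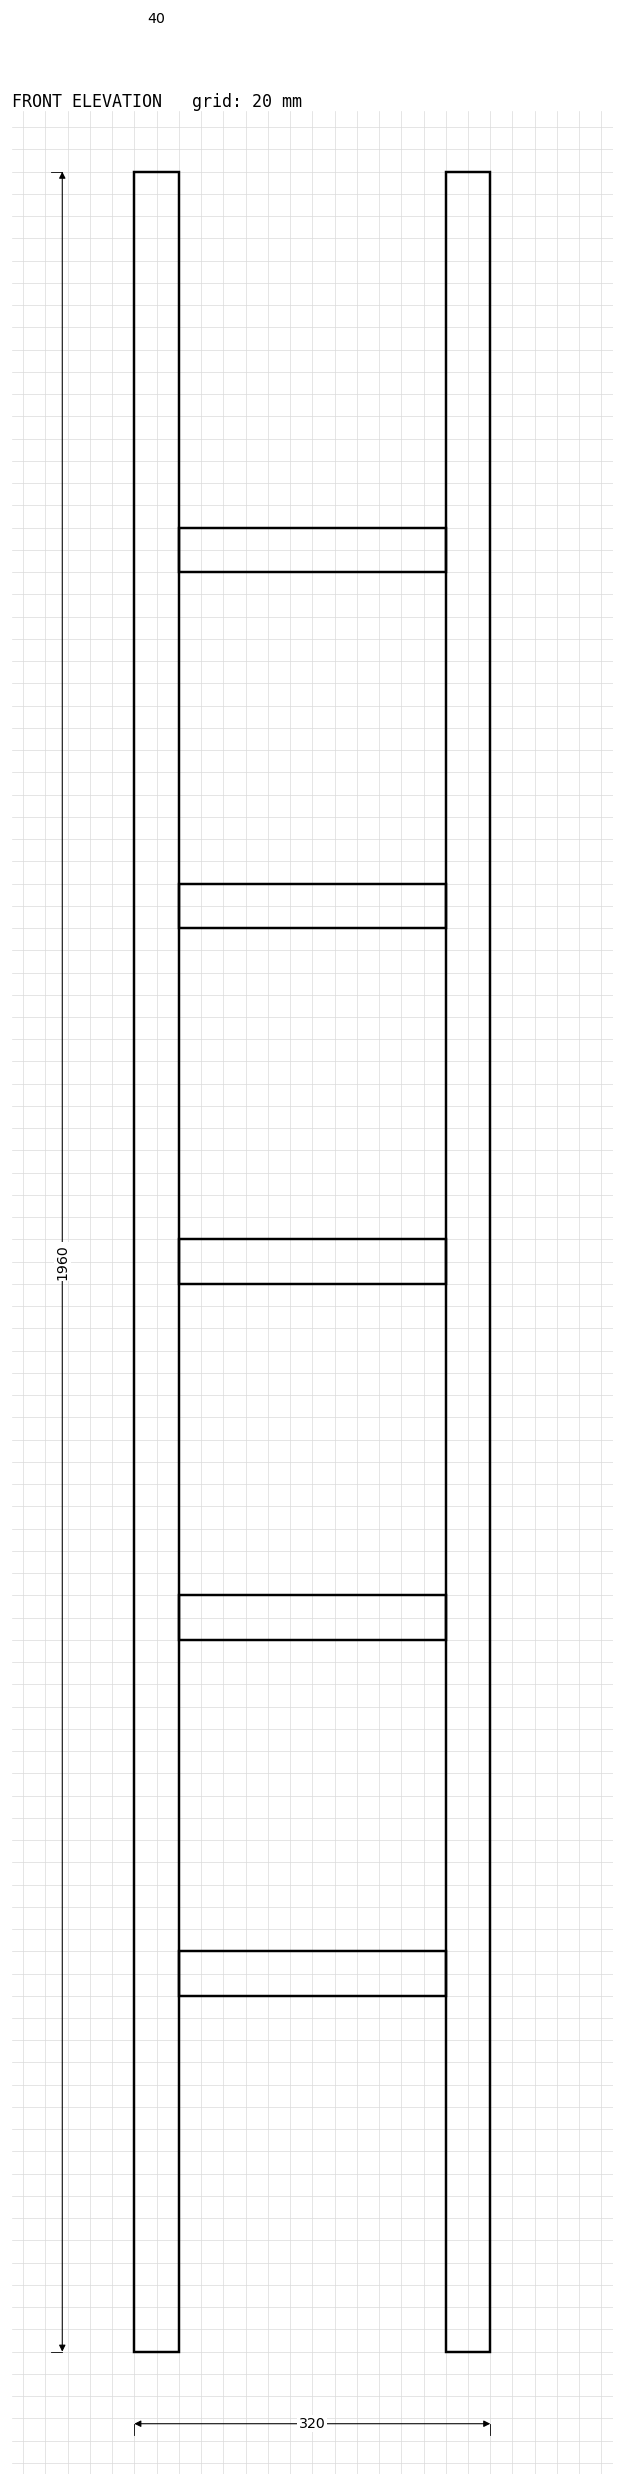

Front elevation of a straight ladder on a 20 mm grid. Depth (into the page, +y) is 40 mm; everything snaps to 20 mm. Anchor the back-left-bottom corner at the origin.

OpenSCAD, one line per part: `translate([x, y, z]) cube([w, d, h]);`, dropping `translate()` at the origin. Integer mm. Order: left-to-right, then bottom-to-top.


cube([40, 40, 1960]);
translate([40, 0, 320]) cube([240, 40, 40]);
translate([40, 0, 640]) cube([240, 40, 40]);
translate([40, 0, 960]) cube([240, 40, 40]);
translate([40, 0, 1280]) cube([240, 40, 40]);
translate([40, 0, 1600]) cube([240, 40, 40]);
translate([280, 0, 0]) cube([40, 40, 1960]);
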